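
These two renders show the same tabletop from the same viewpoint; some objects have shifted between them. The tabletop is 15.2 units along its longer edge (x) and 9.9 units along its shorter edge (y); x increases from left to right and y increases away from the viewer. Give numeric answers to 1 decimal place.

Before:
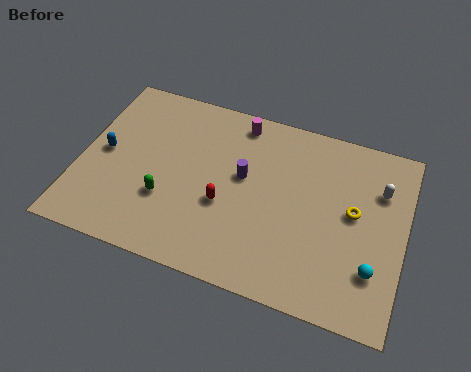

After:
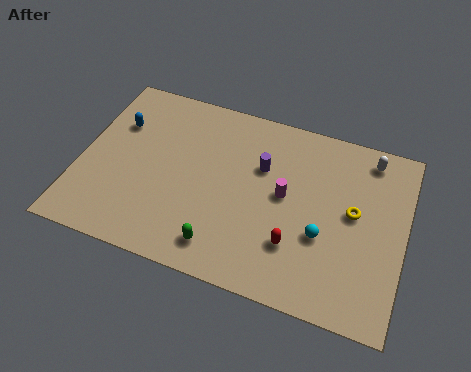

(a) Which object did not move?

the yellow torus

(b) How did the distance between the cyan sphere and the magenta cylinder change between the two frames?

-6.6

Before: roughly 9.1 units apart; after: 2.5. That's 6.6 units closer together.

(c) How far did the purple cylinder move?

1.1

The purple cylinder moved from about (7.6, 5.7) to (8.4, 6.5), a distance of √(0.8² + 0.8²) ≈ 1.1.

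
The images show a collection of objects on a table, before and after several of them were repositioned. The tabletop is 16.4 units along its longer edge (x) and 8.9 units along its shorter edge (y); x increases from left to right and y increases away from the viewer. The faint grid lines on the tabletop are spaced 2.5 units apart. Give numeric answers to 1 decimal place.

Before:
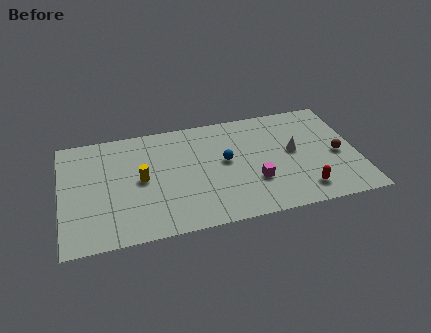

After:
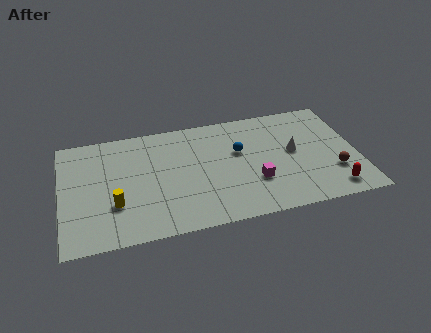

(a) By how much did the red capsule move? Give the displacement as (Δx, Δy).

(1.6, -0.3)

The red capsule was at about (13.2, 1.6) and moved to about (14.8, 1.3).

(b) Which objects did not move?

the white cone and the magenta cube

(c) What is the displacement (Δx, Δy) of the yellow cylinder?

(-1.5, -1.6)

From the two frames, the yellow cylinder sits at roughly (4.4, 4.5) before and (2.9, 2.9) after.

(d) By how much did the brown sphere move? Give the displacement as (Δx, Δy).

(-0.3, -1.3)

From the two frames, the brown sphere sits at roughly (15.3, 4.0) before and (15.0, 2.7) after.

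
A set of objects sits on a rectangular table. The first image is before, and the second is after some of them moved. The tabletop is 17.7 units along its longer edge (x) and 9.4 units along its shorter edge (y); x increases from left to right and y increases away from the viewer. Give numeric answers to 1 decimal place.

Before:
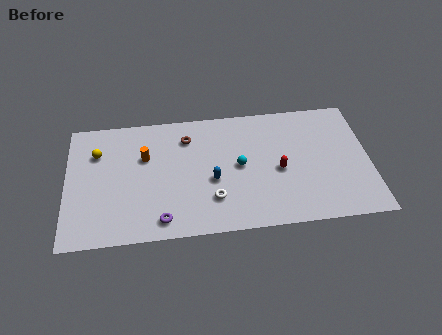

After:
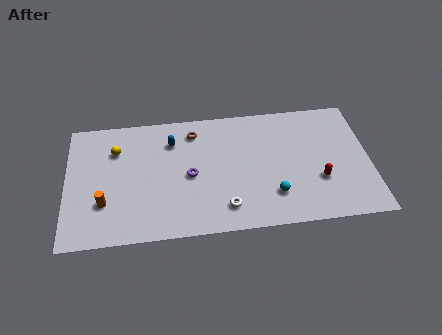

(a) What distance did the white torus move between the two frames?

1.0

From (8.5, 2.5) to (9.2, 1.8), the white torus covered √(0.7² + 0.7²) ≈ 1.0 units.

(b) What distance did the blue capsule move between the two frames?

3.9

The blue capsule moved from about (8.5, 3.9) to (6.2, 7.1), a distance of √(2.3² + 3.2²) ≈ 3.9.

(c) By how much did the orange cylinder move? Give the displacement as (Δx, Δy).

(-2.4, -3.2)

From the two frames, the orange cylinder sits at roughly (4.6, 6.1) before and (2.2, 2.9) after.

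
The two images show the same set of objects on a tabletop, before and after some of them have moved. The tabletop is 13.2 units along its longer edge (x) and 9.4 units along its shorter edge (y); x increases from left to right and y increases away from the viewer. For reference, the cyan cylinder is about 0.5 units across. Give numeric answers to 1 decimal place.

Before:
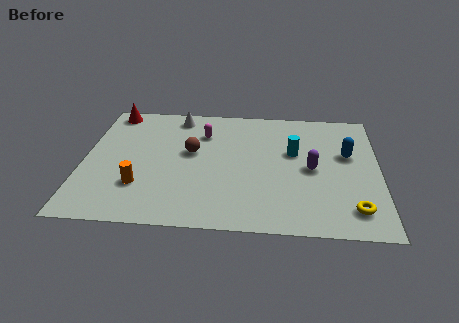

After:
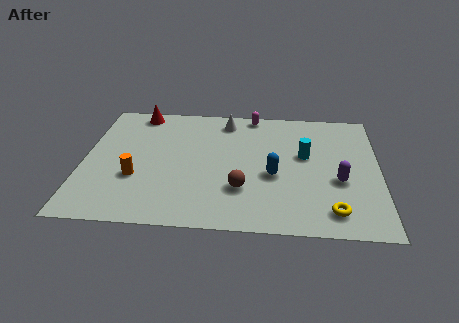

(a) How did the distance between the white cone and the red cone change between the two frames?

+1.0

The distance was about 3.0 in the first image and 4.0 in the second, so they moved 1.0 units further apart.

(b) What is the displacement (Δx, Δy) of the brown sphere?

(2.3, -2.6)

From the two frames, the brown sphere sits at roughly (4.8, 5.4) before and (7.1, 2.8) after.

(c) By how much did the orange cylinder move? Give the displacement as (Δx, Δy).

(-0.2, 0.6)

The orange cylinder was at about (2.6, 2.7) and moved to about (2.4, 3.3).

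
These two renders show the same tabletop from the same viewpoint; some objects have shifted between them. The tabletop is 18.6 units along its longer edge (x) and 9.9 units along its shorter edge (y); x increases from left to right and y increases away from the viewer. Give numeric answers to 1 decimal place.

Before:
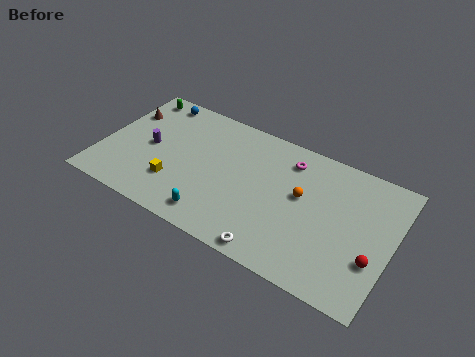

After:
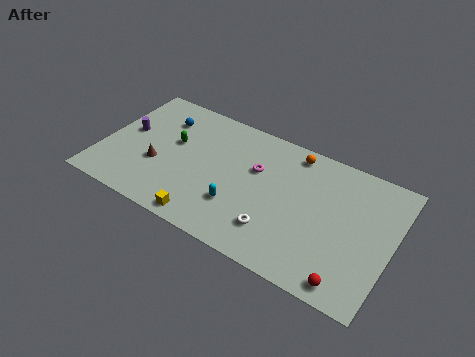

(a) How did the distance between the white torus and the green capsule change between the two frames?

-4.9

Before: roughly 12.9 units apart; after: 8.0. That's 4.9 units closer together.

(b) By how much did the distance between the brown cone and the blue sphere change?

+1.3

Before: roughly 2.5 units apart; after: 3.8. That's 1.3 units further apart.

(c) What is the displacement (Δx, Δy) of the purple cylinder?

(-1.6, 0.6)

The purple cylinder started near (3.0, 4.9) and ended near (1.4, 5.5).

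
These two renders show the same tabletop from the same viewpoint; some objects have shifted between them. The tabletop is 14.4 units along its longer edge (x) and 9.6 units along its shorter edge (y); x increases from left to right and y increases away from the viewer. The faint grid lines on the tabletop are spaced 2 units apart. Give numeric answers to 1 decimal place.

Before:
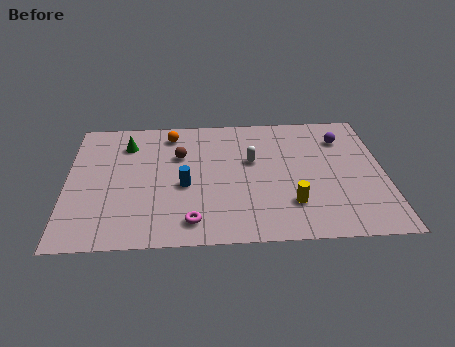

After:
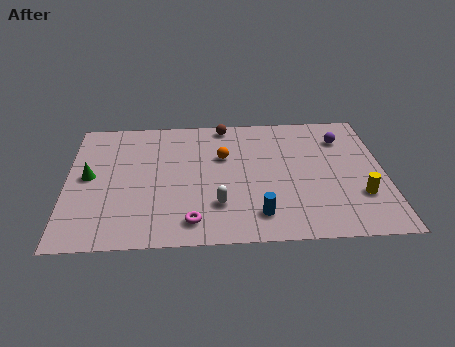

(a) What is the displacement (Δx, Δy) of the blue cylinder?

(3.3, -2.3)

The blue cylinder started near (5.3, 4.1) and ended near (8.6, 1.8).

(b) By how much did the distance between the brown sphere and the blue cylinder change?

+4.7

The distance was about 2.3 in the first image and 7.0 in the second, so they moved 4.7 units further apart.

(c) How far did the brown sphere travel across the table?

3.1

The brown sphere was near (5.1, 6.4) before and (7.2, 8.7) after, so it travelled √(2.1² + 2.3²) ≈ 3.1 units.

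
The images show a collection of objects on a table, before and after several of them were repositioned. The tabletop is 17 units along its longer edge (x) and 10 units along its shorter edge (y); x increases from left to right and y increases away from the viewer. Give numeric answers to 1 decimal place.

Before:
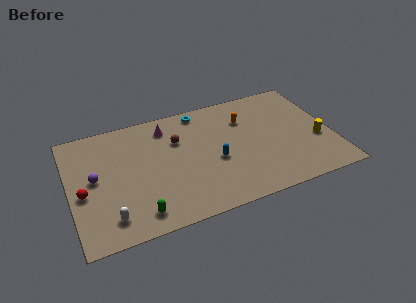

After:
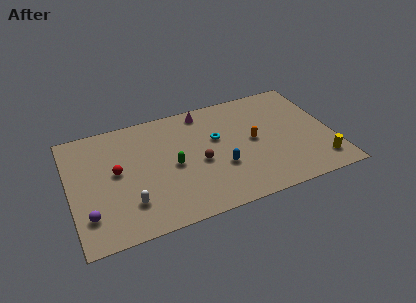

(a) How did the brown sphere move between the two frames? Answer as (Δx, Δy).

(1.2, -2.4)

The brown sphere was at about (7.1, 6.8) and moved to about (8.3, 4.4).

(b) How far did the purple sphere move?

3.0

From (1.6, 5.3) to (1.0, 2.4), the purple sphere covered √(0.6² + 2.9²) ≈ 3.0 units.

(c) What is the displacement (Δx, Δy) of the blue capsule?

(0.3, -0.7)

From the two frames, the blue capsule sits at roughly (9.3, 4.2) before and (9.6, 3.5) after.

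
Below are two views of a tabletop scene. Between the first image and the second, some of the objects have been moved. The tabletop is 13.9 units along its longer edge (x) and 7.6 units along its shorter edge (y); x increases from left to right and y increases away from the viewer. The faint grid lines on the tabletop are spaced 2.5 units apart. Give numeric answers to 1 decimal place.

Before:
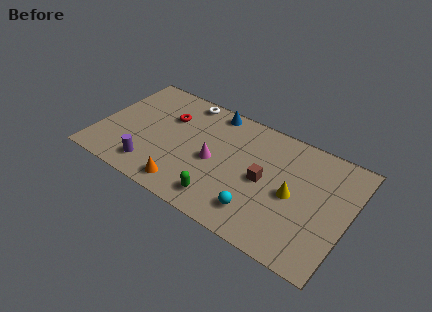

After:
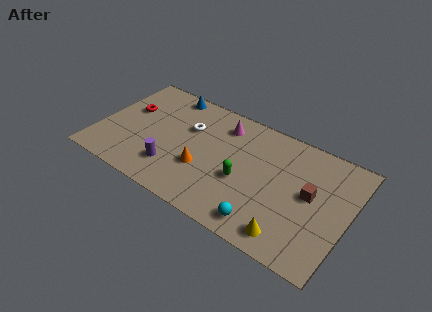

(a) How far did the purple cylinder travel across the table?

1.2

From (3.3, 1.4) to (4.4, 1.9), the purple cylinder covered √(1.1² + 0.5²) ≈ 1.2 units.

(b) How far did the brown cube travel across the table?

2.5

The brown cube moved from about (9.3, 3.7) to (11.8, 4.1), a distance of √(2.5² + 0.4²) ≈ 2.5.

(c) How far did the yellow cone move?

2.5

The yellow cone was near (10.9, 3.6) before and (11.1, 1.1) after, so it travelled √(0.2² + 2.5²) ≈ 2.5 units.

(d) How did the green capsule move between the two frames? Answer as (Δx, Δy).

(0.9, 1.8)

The green capsule was at about (7.3, 1.3) and moved to about (8.2, 3.1).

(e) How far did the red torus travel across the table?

2.3

The red torus was near (3.6, 5.2) before and (1.4, 4.7) after, so it travelled √(2.2² + 0.5²) ≈ 2.3 units.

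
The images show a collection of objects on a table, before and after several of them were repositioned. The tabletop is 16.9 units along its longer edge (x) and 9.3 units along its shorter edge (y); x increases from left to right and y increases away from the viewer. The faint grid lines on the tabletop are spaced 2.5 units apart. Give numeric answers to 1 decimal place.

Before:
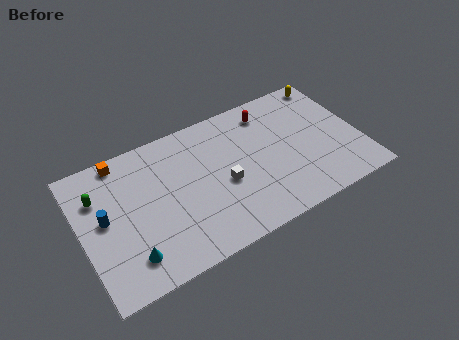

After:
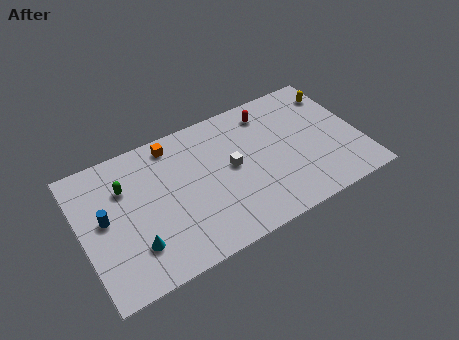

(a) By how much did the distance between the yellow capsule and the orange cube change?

-2.9

They were about 13.0 units apart before and 10.1 after — 2.9 units closer together.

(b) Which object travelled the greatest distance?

the orange cube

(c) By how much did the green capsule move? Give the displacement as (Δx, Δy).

(1.6, -0.1)

The green capsule was at about (1.2, 6.6) and moved to about (2.8, 6.5).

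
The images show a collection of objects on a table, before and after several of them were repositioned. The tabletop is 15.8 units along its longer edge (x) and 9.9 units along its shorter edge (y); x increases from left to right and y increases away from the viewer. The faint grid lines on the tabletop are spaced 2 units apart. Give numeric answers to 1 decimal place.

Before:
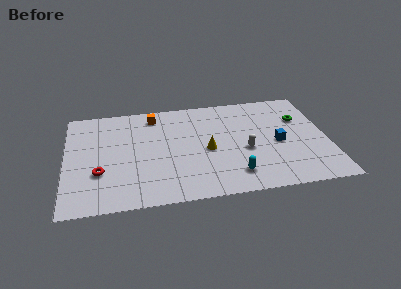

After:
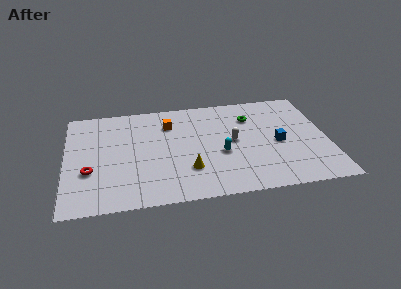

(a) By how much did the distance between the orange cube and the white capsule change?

-2.5

The distance was about 6.9 in the first image and 4.4 in the second, so they moved 2.5 units closer together.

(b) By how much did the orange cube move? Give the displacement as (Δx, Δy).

(0.9, -1.0)

The orange cube started near (5.4, 8.4) and ended near (6.3, 7.4).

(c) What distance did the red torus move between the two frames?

0.6

The red torus moved from about (2.0, 3.3) to (1.4, 3.5), a distance of √(0.6² + 0.2²) ≈ 0.6.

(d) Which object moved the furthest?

the green torus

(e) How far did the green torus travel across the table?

3.1

The green torus moved from about (14.3, 6.7) to (11.3, 7.3), a distance of √(3.0² + 0.6²) ≈ 3.1.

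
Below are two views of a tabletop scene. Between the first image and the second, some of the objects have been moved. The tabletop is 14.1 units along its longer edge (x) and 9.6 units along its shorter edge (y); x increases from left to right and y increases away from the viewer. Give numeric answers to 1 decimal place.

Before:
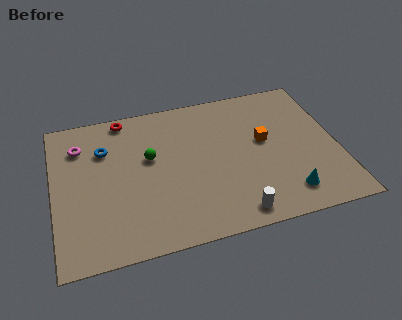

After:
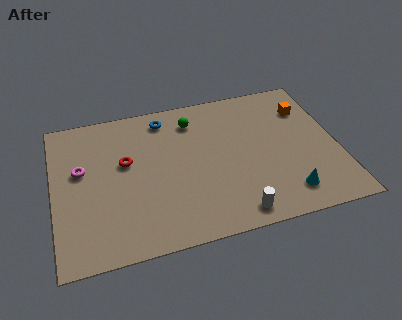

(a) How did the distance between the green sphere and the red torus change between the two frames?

+0.8

Before: roughly 3.2 units apart; after: 4.0. That's 0.8 units further apart.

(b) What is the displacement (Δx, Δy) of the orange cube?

(2.3, 1.7)

The orange cube was at about (10.5, 5.4) and moved to about (12.8, 7.1).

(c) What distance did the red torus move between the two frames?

3.0

From (3.7, 8.7) to (3.6, 5.7), the red torus covered √(0.1² + 3.0²) ≈ 3.0 units.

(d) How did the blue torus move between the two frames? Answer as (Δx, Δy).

(3.1, 1.4)

The blue torus was at about (2.6, 6.8) and moved to about (5.7, 8.2).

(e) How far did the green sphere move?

3.0

The green sphere moved from about (4.8, 5.7) to (7.1, 7.7), a distance of √(2.3² + 2.0²) ≈ 3.0.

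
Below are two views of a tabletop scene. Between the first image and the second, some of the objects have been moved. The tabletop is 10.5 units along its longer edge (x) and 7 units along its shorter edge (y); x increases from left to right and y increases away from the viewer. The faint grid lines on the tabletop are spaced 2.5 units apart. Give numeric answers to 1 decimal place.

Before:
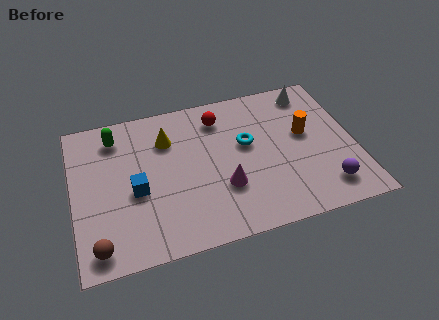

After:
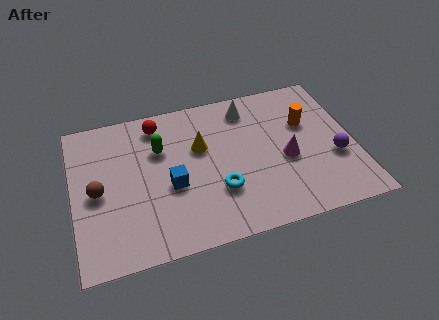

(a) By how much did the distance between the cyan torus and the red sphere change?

+2.5

The distance was about 1.7 in the first image and 4.2 in the second, so they moved 2.5 units further apart.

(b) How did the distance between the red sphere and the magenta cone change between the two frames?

+2.1

They were about 3.3 units apart before and 5.4 after — 2.1 units further apart.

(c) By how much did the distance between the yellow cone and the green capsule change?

-0.5

Before: roughly 2.0 units apart; after: 1.5. That's 0.5 units closer together.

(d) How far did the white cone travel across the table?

2.4

The white cone moved from about (9.1, 6.0) to (6.7, 5.8), a distance of √(2.4² + 0.2²) ≈ 2.4.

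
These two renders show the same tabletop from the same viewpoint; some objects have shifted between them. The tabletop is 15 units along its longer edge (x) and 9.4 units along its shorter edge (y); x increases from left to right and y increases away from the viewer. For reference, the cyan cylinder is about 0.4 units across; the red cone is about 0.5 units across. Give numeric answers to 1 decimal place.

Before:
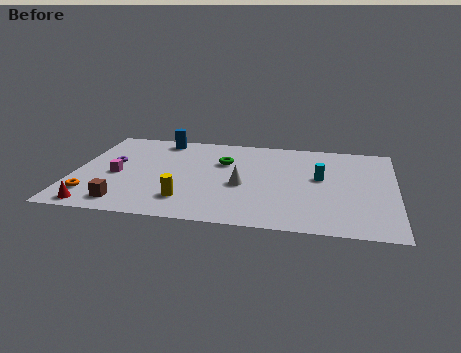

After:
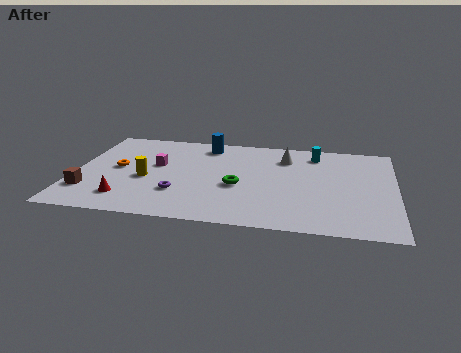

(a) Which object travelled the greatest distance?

the purple torus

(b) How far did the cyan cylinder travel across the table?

2.5

The cyan cylinder was near (11.5, 5.3) before and (11.2, 7.8) after, so it travelled √(0.3² + 2.5²) ≈ 2.5 units.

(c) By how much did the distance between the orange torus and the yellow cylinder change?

-2.7

They were about 4.4 units apart before and 1.7 after — 2.7 units closer together.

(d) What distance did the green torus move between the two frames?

2.5

The green torus was near (6.9, 6.3) before and (7.7, 3.9) after, so it travelled √(0.8² + 2.4²) ≈ 2.5 units.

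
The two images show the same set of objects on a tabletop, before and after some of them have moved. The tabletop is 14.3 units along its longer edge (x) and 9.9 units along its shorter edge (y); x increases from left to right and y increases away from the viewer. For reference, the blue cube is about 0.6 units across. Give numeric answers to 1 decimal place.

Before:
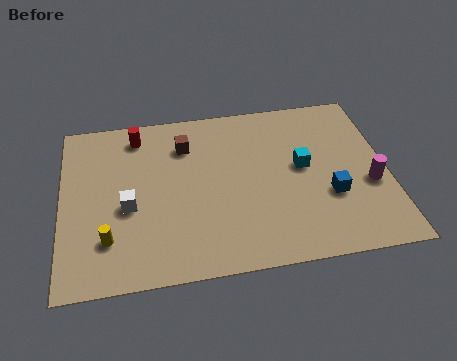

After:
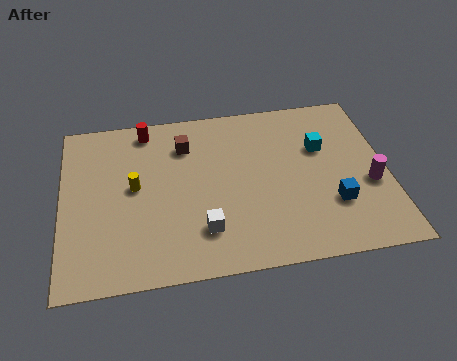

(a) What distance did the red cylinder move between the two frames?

0.5

The red cylinder moved from about (3.4, 8.4) to (3.8, 8.7), a distance of √(0.4² + 0.3²) ≈ 0.5.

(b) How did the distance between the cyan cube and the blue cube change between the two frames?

+1.2

Before: roughly 2.2 units apart; after: 3.4. That's 1.2 units further apart.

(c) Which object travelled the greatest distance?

the white cube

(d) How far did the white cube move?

3.7

The white cube was near (2.9, 4.2) before and (6.1, 2.4) after, so it travelled √(3.2² + 1.8²) ≈ 3.7 units.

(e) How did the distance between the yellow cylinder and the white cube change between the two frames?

+2.2

Before: roughly 1.9 units apart; after: 4.1. That's 2.2 units further apart.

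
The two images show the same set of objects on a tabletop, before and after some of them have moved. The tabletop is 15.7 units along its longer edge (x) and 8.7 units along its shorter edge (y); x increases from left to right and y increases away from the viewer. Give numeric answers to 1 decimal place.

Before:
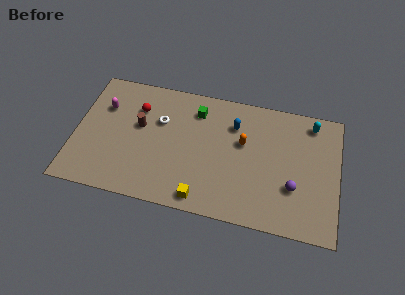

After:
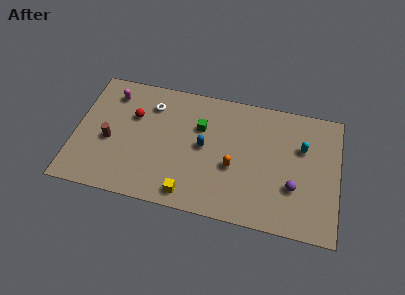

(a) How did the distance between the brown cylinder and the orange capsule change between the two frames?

+1.2

Before: roughly 6.2 units apart; after: 7.4. That's 1.2 units further apart.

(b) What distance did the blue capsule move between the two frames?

2.5

The blue capsule moved from about (9.4, 6.4) to (7.7, 4.5), a distance of √(1.7² + 1.9²) ≈ 2.5.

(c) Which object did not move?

the purple sphere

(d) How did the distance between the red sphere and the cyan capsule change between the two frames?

-0.4

The distance was about 10.5 in the first image and 10.1 in the second, so they moved 0.4 units closer together.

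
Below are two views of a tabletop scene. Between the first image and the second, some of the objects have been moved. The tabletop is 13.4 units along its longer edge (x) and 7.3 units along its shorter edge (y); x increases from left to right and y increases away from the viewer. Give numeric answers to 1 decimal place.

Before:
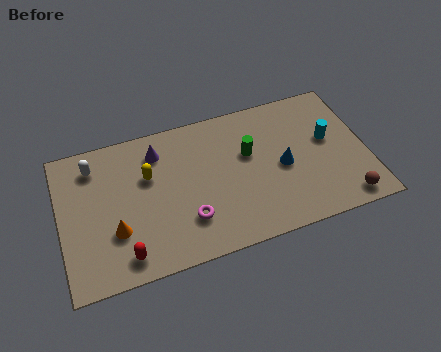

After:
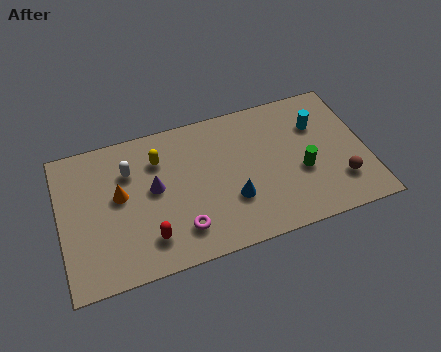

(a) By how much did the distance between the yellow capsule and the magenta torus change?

+0.8

Before: roughly 3.1 units apart; after: 3.9. That's 0.8 units further apart.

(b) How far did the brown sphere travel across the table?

1.0

The brown sphere was near (12.2, 0.9) before and (12.1, 1.9) after, so it travelled √(0.1² + 1.0²) ≈ 1.0 units.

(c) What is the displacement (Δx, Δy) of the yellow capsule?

(0.5, 0.7)

The yellow capsule started near (3.9, 4.7) and ended near (4.4, 5.4).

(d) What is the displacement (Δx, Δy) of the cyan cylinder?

(-0.4, 0.9)

From the two frames, the cyan cylinder sits at roughly (11.8, 4.2) before and (11.4, 5.1) after.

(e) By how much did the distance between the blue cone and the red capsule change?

-3.7

They were about 7.5 units apart before and 3.8 after — 3.7 units closer together.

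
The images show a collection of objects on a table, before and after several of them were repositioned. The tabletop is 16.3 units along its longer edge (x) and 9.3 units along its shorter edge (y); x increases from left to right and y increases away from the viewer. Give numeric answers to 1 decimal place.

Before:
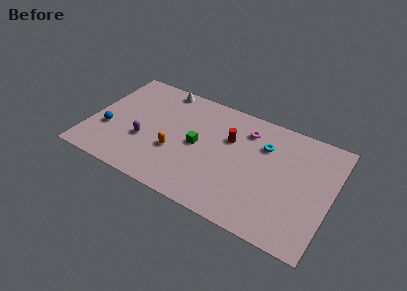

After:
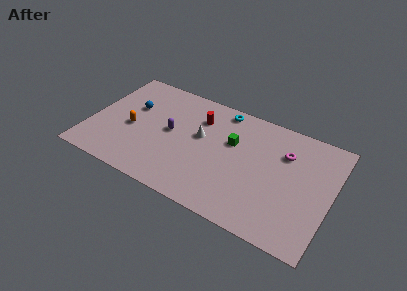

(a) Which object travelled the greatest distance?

the white cone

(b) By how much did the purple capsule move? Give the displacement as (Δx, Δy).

(1.6, 1.5)

The purple capsule was at about (3.8, 3.4) and moved to about (5.4, 4.9).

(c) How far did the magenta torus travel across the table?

2.8

The magenta torus moved from about (10.3, 7.3) to (13.0, 6.6), a distance of √(2.7² + 0.7²) ≈ 2.8.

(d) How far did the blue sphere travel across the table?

2.9

From (1.3, 3.3) to (2.6, 5.9), the blue sphere covered √(1.3² + 2.6²) ≈ 2.9 units.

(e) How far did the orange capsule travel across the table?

3.2

The orange capsule moved from about (5.9, 3.4) to (2.8, 4.1), a distance of √(3.1² + 0.7²) ≈ 3.2.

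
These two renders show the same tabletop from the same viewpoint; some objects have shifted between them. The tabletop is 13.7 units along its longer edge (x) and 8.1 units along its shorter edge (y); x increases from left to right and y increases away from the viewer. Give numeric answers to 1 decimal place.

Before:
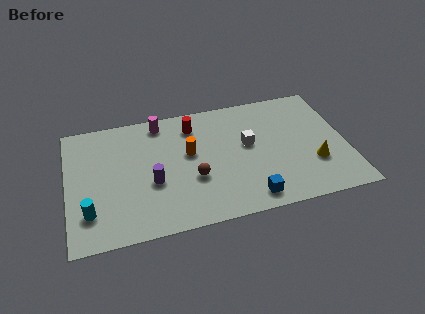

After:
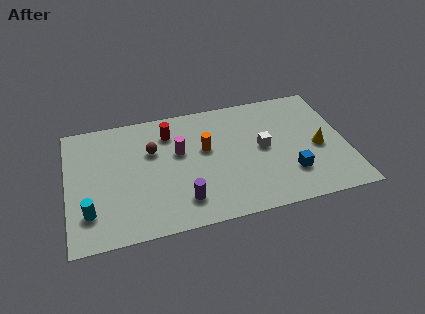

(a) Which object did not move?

the cyan cylinder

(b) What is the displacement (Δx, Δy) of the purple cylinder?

(1.4, -1.5)

The purple cylinder started near (4.1, 3.2) and ended near (5.5, 1.7).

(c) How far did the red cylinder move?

1.2

The red cylinder moved from about (6.3, 6.5) to (5.1, 6.3), a distance of √(1.2² + 0.2²) ≈ 1.2.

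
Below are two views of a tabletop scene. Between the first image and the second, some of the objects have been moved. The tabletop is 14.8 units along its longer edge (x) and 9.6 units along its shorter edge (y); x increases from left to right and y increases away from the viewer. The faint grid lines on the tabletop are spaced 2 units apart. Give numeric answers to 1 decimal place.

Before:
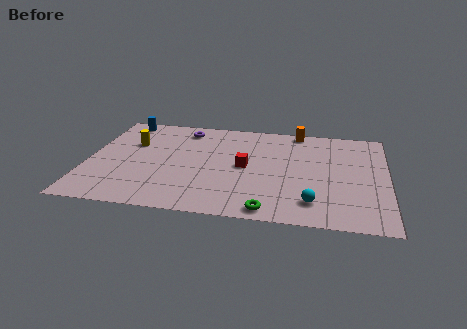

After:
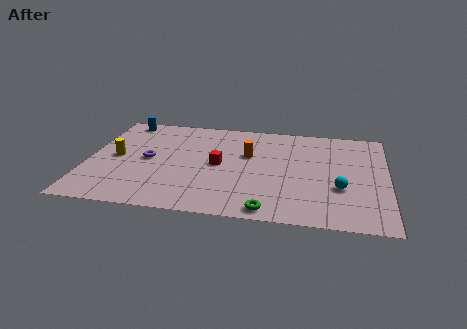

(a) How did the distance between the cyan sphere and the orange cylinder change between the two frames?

-1.7

The distance was about 7.0 in the first image and 5.3 in the second, so they moved 1.7 units closer together.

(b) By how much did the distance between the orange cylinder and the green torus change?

-2.8

They were about 8.0 units apart before and 5.2 after — 2.8 units closer together.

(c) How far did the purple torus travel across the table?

3.7

From (4.6, 8.1) to (3.0, 4.8), the purple torus covered √(1.6² + 3.3²) ≈ 3.7 units.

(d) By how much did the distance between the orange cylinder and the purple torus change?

-0.7

Before: roughly 5.7 units apart; after: 5.0. That's 0.7 units closer together.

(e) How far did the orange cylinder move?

3.7

The orange cylinder moved from about (10.3, 8.8) to (7.9, 6.0), a distance of √(2.4² + 2.8²) ≈ 3.7.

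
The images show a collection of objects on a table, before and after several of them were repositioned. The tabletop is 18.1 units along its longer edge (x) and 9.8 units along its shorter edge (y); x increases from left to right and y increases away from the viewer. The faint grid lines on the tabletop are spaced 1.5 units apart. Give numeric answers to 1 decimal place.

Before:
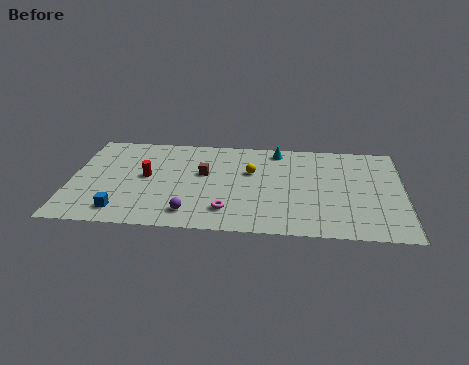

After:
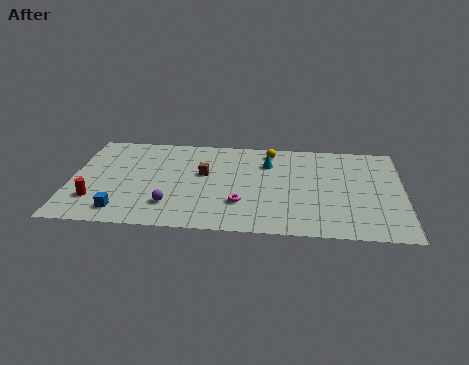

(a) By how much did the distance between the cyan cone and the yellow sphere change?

-1.5

Before: roughly 2.8 units apart; after: 1.3. That's 1.5 units closer together.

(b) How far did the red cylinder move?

3.7

The red cylinder moved from about (4.1, 5.2) to (1.4, 2.6), a distance of √(2.7² + 2.6²) ≈ 3.7.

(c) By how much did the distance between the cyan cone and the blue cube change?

-1.3

Before: roughly 10.9 units apart; after: 9.6. That's 1.3 units closer together.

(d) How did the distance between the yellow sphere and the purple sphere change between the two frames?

+2.6

The distance was about 5.5 in the first image and 8.1 in the second, so they moved 2.6 units further apart.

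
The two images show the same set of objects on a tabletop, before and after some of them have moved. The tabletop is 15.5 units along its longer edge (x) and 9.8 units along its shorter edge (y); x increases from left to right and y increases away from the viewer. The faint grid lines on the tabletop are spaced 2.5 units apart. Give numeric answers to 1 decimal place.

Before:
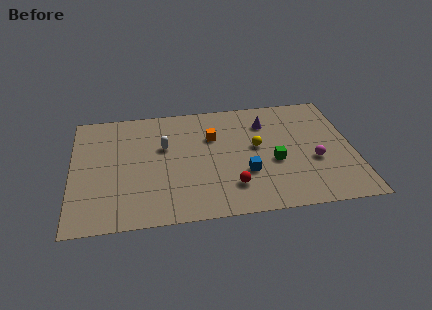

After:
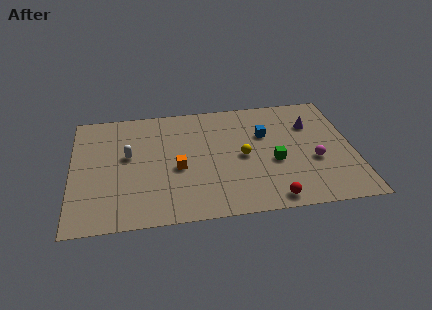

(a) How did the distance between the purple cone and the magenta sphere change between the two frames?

-1.3

The distance was about 4.4 in the first image and 3.1 in the second, so they moved 1.3 units closer together.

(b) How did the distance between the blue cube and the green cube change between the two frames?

+0.7

They were about 1.7 units apart before and 2.4 after — 0.7 units further apart.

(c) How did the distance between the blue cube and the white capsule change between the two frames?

+2.4

Before: roughly 5.2 units apart; after: 7.6. That's 2.4 units further apart.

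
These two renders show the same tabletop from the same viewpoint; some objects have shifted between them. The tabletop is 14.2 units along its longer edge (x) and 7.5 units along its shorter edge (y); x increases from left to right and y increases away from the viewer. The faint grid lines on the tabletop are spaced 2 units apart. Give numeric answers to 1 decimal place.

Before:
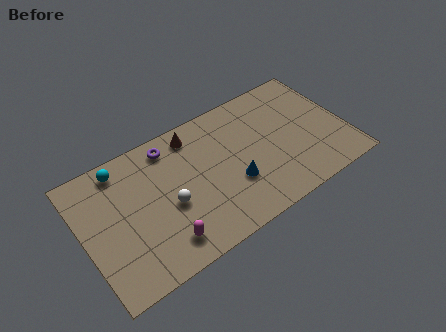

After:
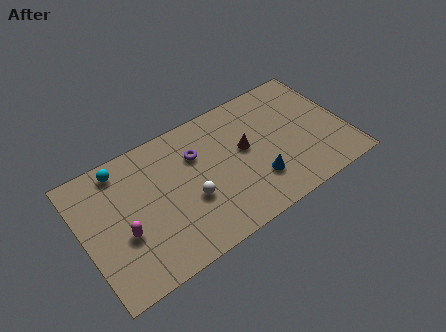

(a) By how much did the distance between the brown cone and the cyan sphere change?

+2.9

They were about 3.9 units apart before and 6.8 after — 2.9 units further apart.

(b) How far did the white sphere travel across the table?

1.1

The white sphere was near (4.5, 3.2) before and (5.6, 2.9) after, so it travelled √(1.1² + 0.3²) ≈ 1.1 units.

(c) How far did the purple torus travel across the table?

1.8

From (5.0, 6.4) to (6.3, 5.2), the purple torus covered √(1.3² + 1.2²) ≈ 1.8 units.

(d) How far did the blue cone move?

1.3

The blue cone was near (7.9, 2.6) before and (9.1, 2.1) after, so it travelled √(1.2² + 0.5²) ≈ 1.3 units.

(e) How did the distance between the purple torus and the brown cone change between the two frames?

+1.4

The distance was about 1.3 in the first image and 2.7 in the second, so they moved 1.4 units further apart.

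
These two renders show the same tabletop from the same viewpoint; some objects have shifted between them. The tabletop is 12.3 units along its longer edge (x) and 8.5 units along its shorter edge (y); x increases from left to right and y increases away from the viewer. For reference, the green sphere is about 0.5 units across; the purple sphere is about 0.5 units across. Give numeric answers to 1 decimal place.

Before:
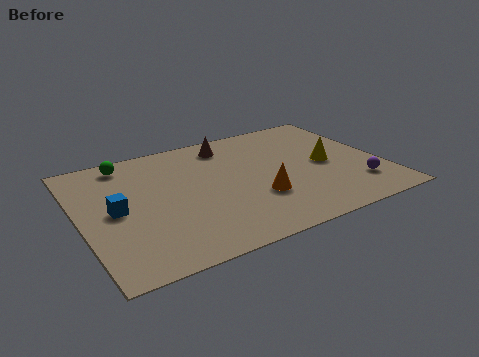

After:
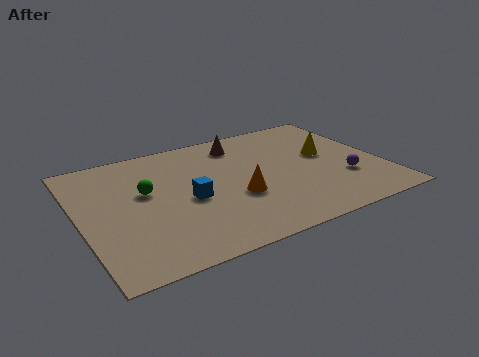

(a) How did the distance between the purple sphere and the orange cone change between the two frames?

+0.3

They were about 4.1 units apart before and 4.4 after — 0.3 units further apart.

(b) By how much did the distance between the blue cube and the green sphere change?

-1.3

They were about 3.3 units apart before and 2.0 after — 1.3 units closer together.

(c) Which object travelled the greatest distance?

the blue cube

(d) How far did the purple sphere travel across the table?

0.8

The purple sphere moved from about (11.0, 2.0) to (10.6, 2.7), a distance of √(0.4² + 0.7²) ≈ 0.8.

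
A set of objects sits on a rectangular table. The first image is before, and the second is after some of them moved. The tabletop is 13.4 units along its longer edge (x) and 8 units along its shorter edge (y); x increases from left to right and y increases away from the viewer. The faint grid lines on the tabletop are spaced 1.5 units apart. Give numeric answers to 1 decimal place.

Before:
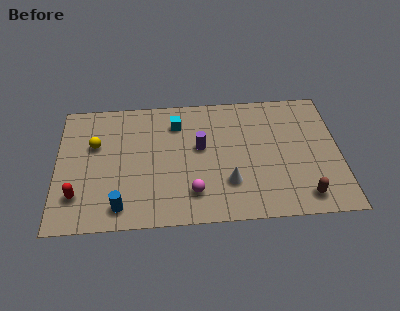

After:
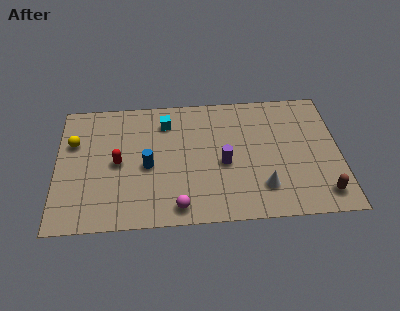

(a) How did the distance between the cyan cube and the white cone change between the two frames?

+1.7

Before: roughly 4.6 units apart; after: 6.3. That's 1.7 units further apart.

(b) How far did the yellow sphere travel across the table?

1.0

The yellow sphere moved from about (1.8, 5.1) to (0.8, 5.3), a distance of √(1.0² + 0.2²) ≈ 1.0.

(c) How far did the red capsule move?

2.7

From (1.0, 2.0) to (2.9, 3.9), the red capsule covered √(1.9² + 1.9²) ≈ 2.7 units.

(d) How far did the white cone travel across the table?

1.6

From (8.1, 2.3) to (9.7, 1.9), the white cone covered √(1.6² + 0.4²) ≈ 1.6 units.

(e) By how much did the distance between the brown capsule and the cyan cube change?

+1.1

Before: roughly 7.7 units apart; after: 8.8. That's 1.1 units further apart.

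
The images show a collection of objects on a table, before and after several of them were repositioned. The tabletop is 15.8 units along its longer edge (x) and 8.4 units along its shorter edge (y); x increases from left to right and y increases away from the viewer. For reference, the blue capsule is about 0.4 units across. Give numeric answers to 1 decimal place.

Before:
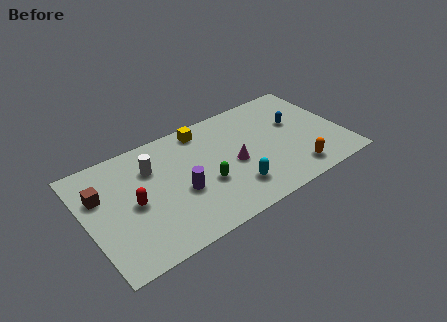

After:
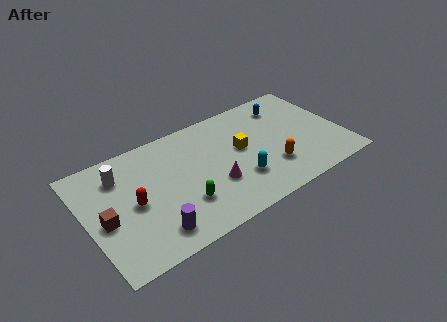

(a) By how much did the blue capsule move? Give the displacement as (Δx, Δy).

(-0.3, 1.6)

The blue capsule started near (13.1, 5.1) and ended near (12.8, 6.7).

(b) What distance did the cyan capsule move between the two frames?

0.6

From (8.7, 2.0) to (9.1, 2.5), the cyan capsule covered √(0.4² + 0.5²) ≈ 0.6 units.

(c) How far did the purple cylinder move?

2.8

The purple cylinder moved from about (5.6, 3.4) to (3.6, 1.5), a distance of √(2.0² + 1.9²) ≈ 2.8.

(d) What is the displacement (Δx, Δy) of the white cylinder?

(-1.9, 0.4)

The white cylinder started near (4.2, 6.0) and ended near (2.3, 6.4).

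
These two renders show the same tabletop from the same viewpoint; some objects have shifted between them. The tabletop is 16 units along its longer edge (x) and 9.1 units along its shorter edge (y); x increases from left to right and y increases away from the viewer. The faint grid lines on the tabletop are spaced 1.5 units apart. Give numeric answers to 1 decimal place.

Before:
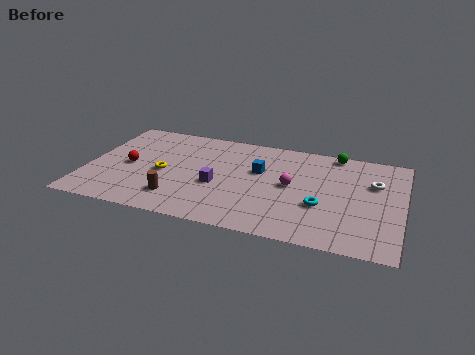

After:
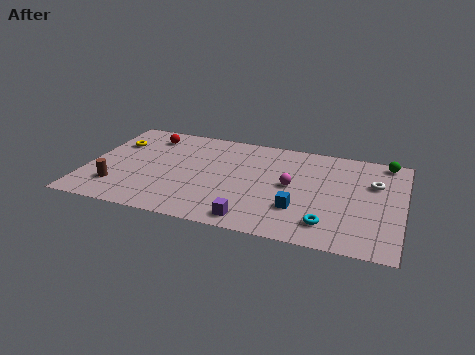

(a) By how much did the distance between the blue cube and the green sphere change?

+2.3

Before: roughly 4.6 units apart; after: 6.9. That's 2.3 units further apart.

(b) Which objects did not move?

the magenta sphere and the white torus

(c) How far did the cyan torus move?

1.6

The cyan torus was near (12.0, 3.3) before and (12.4, 1.8) after, so it travelled √(0.4² + 1.5²) ≈ 1.6 units.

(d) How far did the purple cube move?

3.3

The purple cube moved from about (6.7, 3.7) to (8.7, 1.1), a distance of √(2.0² + 2.6²) ≈ 3.3.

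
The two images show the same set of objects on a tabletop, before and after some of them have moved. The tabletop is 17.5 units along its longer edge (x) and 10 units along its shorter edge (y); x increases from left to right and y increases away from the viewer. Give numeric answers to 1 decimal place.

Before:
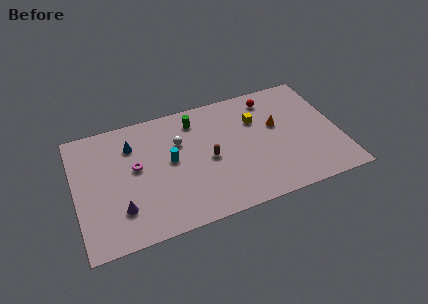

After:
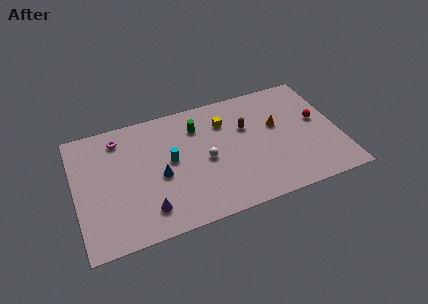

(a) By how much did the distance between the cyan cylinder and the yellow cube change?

-1.8

They were about 6.1 units apart before and 4.3 after — 1.8 units closer together.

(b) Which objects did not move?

the cyan cylinder and the orange cone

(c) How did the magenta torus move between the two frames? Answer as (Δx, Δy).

(-0.9, 2.7)

From the two frames, the magenta torus sits at roughly (4.0, 5.6) before and (3.1, 8.3) after.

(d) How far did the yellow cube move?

2.2

The yellow cube moved from about (12.2, 6.9) to (10.1, 7.4), a distance of √(2.1² + 0.5²) ≈ 2.2.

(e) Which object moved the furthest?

the red sphere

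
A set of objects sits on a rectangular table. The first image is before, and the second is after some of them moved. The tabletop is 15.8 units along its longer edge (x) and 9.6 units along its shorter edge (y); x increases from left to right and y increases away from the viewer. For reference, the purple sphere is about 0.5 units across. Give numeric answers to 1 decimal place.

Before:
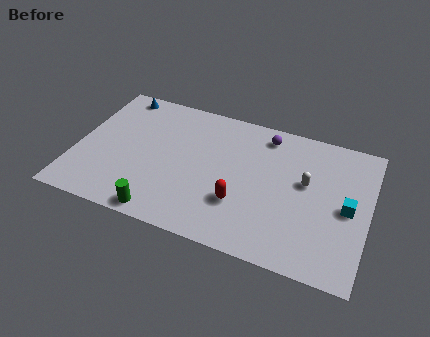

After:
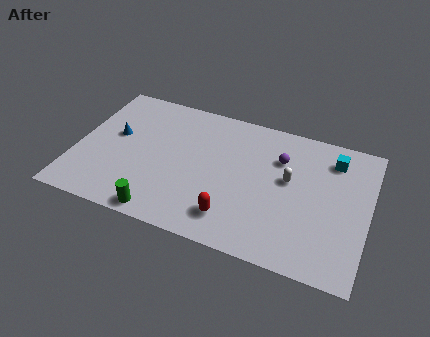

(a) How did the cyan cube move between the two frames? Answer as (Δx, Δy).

(-1.0, 3.1)

The cyan cube started near (14.7, 4.6) and ended near (13.7, 7.7).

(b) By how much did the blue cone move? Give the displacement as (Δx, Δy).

(0.2, -3.1)

The blue cone started near (1.8, 8.6) and ended near (2.0, 5.5).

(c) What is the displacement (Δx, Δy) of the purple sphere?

(0.9, -1.4)

The purple sphere was at about (10.0, 8.2) and moved to about (10.9, 6.8).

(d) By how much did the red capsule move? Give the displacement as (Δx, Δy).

(-0.3, -1.1)

The red capsule started near (9.1, 3.0) and ended near (8.8, 1.9).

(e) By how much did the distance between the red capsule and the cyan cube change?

+1.8

Before: roughly 5.8 units apart; after: 7.6. That's 1.8 units further apart.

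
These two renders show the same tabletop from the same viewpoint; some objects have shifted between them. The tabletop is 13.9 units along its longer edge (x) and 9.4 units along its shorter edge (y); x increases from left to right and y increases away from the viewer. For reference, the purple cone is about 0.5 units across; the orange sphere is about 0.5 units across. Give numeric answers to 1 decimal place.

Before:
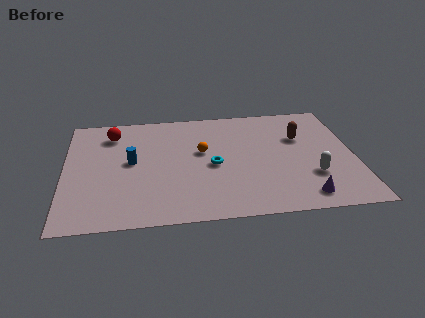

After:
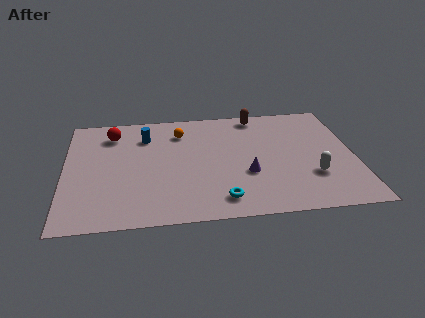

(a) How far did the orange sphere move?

2.1

From (6.6, 5.5) to (5.6, 7.3), the orange sphere covered √(1.0² + 1.8²) ≈ 2.1 units.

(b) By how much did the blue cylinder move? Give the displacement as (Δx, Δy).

(0.7, 2.1)

The blue cylinder was at about (3.2, 5.0) and moved to about (3.9, 7.1).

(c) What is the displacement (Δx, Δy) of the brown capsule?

(-2.0, 2.2)

The brown capsule started near (11.4, 6.2) and ended near (9.4, 8.4).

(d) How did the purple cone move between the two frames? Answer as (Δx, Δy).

(-2.6, 2.1)

The purple cone started near (11.3, 1.3) and ended near (8.7, 3.4).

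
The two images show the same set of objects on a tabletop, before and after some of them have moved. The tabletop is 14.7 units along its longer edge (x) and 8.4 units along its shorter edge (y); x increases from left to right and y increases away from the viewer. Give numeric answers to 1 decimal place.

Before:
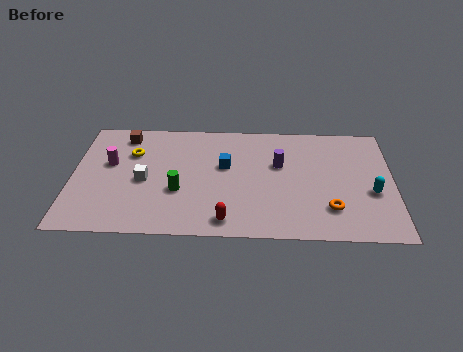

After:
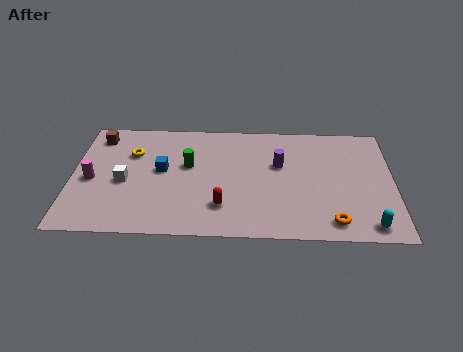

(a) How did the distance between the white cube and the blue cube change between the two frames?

-2.0

They were about 3.9 units apart before and 1.9 after — 2.0 units closer together.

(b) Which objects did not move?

the purple cylinder and the yellow torus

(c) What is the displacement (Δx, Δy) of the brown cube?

(-1.2, -0.1)

The brown cube started near (2.3, 7.1) and ended near (1.1, 7.0).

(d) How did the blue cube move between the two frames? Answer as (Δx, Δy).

(-2.9, -0.4)

The blue cube was at about (7.0, 5.0) and moved to about (4.1, 4.6).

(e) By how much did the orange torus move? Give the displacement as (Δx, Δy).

(0.1, -0.9)

From the two frames, the orange torus sits at roughly (11.8, 2.1) before and (11.9, 1.2) after.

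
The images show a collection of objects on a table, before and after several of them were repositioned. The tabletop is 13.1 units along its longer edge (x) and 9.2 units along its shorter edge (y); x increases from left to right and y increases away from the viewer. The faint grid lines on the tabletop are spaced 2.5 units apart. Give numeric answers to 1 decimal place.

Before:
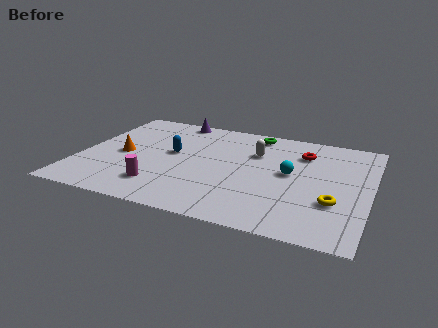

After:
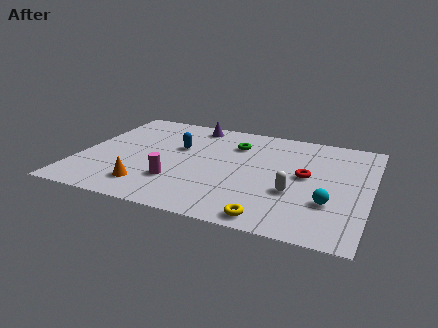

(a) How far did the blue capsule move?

0.6

From (4.1, 5.1) to (4.3, 5.7), the blue capsule covered √(0.2² + 0.6²) ≈ 0.6 units.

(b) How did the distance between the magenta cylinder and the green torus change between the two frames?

-2.4

They were about 7.1 units apart before and 4.7 after — 2.4 units closer together.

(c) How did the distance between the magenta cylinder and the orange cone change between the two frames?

-1.6

Before: roughly 3.0 units apart; after: 1.4. That's 1.6 units closer together.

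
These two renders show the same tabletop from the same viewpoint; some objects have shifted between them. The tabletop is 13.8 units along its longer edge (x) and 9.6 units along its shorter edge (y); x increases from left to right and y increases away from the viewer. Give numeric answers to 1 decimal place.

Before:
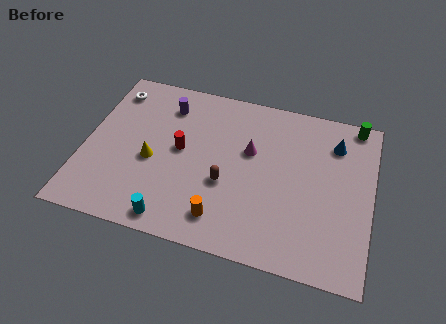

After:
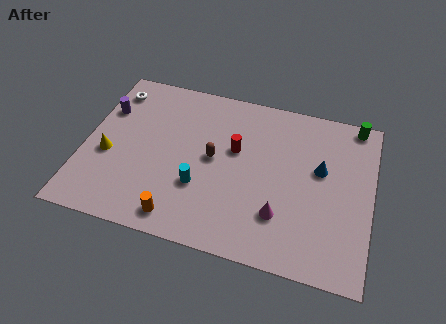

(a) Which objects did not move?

the green cylinder and the white torus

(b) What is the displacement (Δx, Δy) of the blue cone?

(-0.6, -1.7)

The blue cone was at about (11.9, 7.4) and moved to about (11.3, 5.7).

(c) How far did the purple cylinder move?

3.1

From (3.7, 7.6) to (0.8, 6.6), the purple cylinder covered √(2.9² + 1.0²) ≈ 3.1 units.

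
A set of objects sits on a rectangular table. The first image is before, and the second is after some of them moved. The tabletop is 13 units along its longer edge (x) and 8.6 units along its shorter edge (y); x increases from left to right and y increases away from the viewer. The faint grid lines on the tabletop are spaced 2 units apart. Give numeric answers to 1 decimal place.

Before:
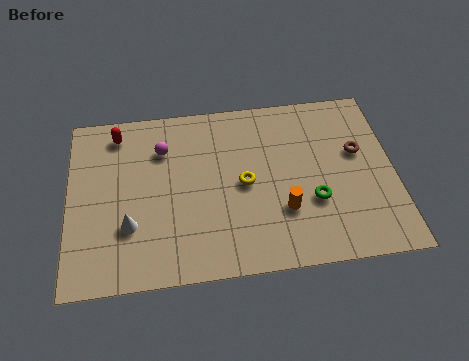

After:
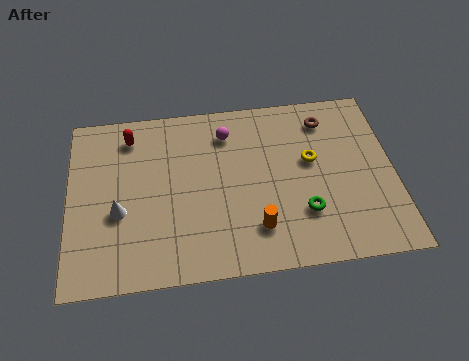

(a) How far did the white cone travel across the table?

0.8

The white cone was near (2.4, 2.7) before and (2.0, 3.4) after, so it travelled √(0.4² + 0.7²) ≈ 0.8 units.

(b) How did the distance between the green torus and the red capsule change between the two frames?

-0.6

The distance was about 8.8 in the first image and 8.2 in the second, so they moved 0.6 units closer together.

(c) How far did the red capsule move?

0.5

The red capsule moved from about (2.0, 7.3) to (2.5, 7.1), a distance of √(0.5² + 0.2²) ≈ 0.5.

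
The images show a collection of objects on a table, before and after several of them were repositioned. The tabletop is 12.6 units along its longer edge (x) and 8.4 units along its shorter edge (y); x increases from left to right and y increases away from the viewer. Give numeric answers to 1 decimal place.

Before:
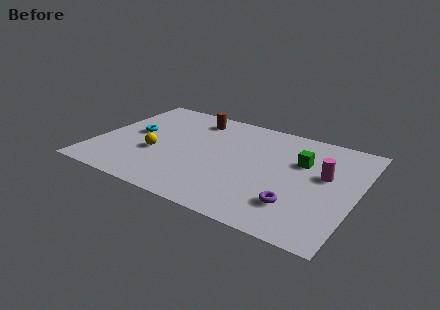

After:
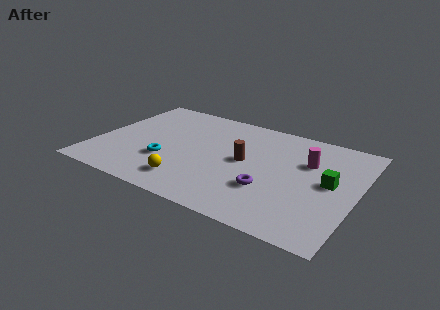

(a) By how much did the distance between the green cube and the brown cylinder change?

-1.6

Before: roughly 5.7 units apart; after: 4.1. That's 1.6 units closer together.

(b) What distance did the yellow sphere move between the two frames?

2.5

From (3.0, 3.2) to (4.9, 1.6), the yellow sphere covered √(1.9² + 1.6²) ≈ 2.5 units.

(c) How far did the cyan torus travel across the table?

2.5

From (1.7, 4.5) to (3.6, 2.8), the cyan torus covered √(1.9² + 1.7²) ≈ 2.5 units.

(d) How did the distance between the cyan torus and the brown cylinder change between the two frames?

+0.3

Before: roughly 3.6 units apart; after: 3.9. That's 0.3 units further apart.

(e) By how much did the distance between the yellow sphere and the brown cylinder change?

-0.4

Before: roughly 4.0 units apart; after: 3.6. That's 0.4 units closer together.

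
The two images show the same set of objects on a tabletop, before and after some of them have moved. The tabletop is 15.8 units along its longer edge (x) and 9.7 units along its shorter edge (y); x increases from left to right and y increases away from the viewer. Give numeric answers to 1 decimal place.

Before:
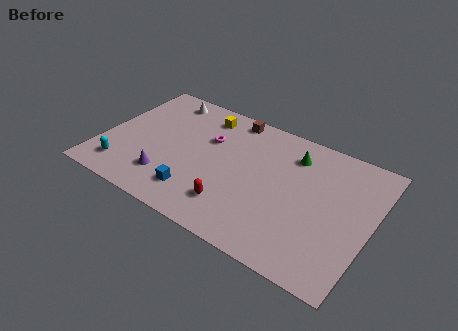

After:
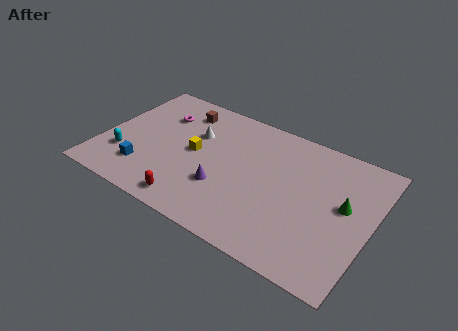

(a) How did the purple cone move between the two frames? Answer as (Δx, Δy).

(3.2, 0.9)

The purple cone was at about (4.2, 2.3) and moved to about (7.4, 3.2).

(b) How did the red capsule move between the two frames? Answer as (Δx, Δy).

(-2.3, -1.0)

From the two frames, the red capsule sits at roughly (8.2, 2.2) before and (5.9, 1.2) after.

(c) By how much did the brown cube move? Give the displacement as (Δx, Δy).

(-2.9, -0.8)

The brown cube was at about (7.0, 8.7) and moved to about (4.1, 7.9).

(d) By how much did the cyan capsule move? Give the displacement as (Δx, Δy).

(-0.1, 1.0)

From the two frames, the cyan capsule sits at roughly (1.6, 1.8) before and (1.5, 2.8) after.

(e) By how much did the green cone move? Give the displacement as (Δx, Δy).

(3.3, -2.2)

From the two frames, the green cone sits at roughly (10.9, 7.6) before and (14.2, 5.4) after.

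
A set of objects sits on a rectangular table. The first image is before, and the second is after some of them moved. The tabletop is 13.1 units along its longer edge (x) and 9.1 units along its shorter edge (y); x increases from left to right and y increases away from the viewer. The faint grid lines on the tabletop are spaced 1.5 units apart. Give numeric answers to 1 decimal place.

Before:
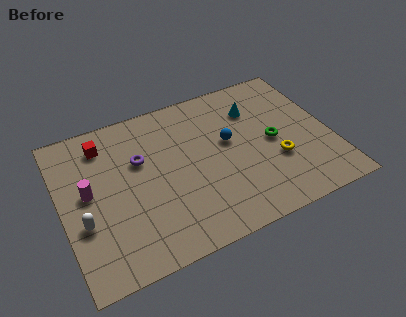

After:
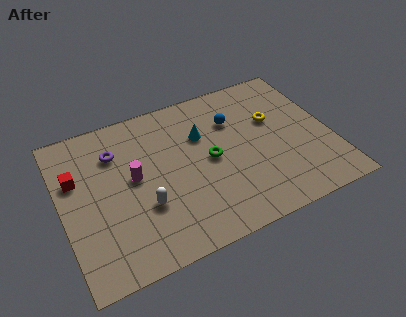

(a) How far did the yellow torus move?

2.5

The yellow torus moved from about (10.3, 3.2) to (10.5, 5.7), a distance of √(0.2² + 2.5²) ≈ 2.5.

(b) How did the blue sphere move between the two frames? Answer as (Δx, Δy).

(0.4, 1.2)

From the two frames, the blue sphere sits at roughly (8.2, 5.2) before and (8.6, 6.4) after.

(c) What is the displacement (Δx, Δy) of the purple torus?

(-1.1, 0.9)

The purple torus was at about (3.9, 5.8) and moved to about (2.8, 6.7).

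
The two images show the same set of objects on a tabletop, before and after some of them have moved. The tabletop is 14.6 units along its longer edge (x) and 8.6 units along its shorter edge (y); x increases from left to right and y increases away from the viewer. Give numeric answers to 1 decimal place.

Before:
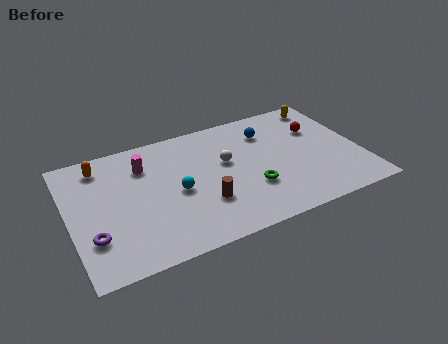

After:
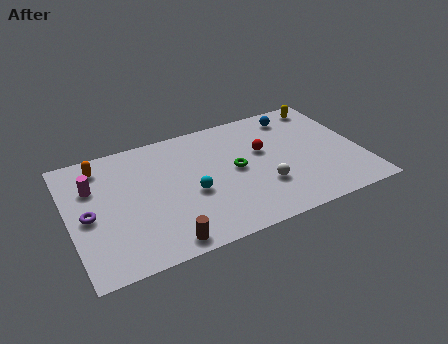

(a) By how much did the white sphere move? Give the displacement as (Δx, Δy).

(1.6, -2.4)

The white sphere started near (7.9, 5.1) and ended near (9.5, 2.7).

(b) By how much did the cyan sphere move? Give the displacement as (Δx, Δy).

(0.7, -0.4)

From the two frames, the cyan sphere sits at roughly (5.3, 4.0) before and (6.0, 3.6) after.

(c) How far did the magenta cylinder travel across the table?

2.6

The magenta cylinder was near (3.9, 6.4) before and (1.3, 5.9) after, so it travelled √(2.6² + 0.5²) ≈ 2.6 units.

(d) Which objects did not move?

the yellow capsule and the orange capsule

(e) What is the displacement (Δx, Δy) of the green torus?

(-0.6, 1.6)

The green torus was at about (8.9, 2.8) and moved to about (8.3, 4.4).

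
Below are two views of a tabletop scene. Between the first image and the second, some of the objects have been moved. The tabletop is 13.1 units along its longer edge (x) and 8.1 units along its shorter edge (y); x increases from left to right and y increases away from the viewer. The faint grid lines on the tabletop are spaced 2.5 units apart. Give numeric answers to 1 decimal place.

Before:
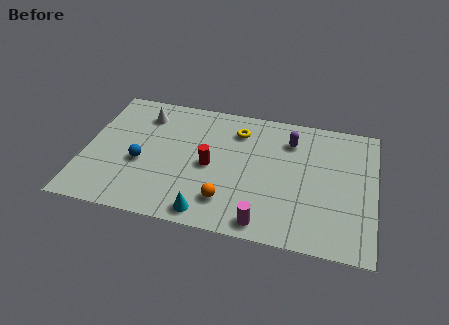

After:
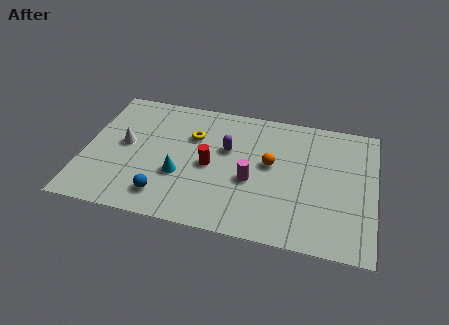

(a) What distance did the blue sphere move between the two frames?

2.2

From (2.6, 3.3) to (3.8, 1.5), the blue sphere covered √(1.2² + 1.8²) ≈ 2.2 units.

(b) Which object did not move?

the red cylinder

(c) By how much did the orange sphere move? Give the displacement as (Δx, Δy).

(1.8, 2.7)

From the two frames, the orange sphere sits at roughly (6.6, 1.8) before and (8.4, 4.5) after.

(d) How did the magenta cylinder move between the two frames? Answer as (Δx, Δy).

(-0.7, 2.4)

The magenta cylinder started near (8.3, 0.9) and ended near (7.6, 3.3).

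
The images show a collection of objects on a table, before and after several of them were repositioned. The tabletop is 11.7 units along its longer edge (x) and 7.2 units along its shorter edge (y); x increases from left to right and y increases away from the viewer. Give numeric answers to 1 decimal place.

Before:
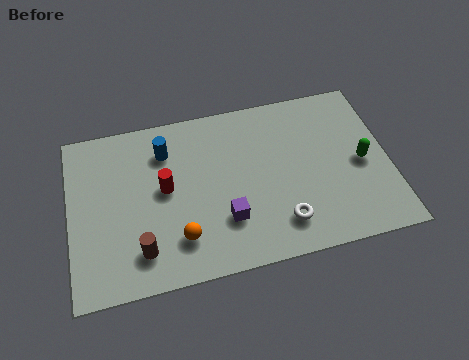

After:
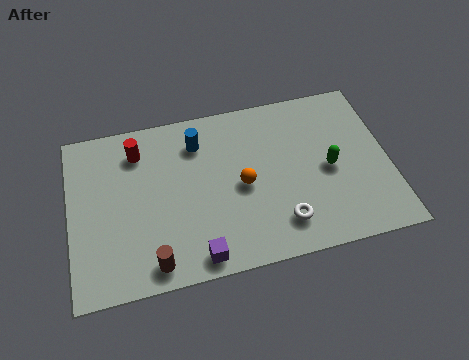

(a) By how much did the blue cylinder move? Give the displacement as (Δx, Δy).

(1.2, 0.1)

From the two frames, the blue cylinder sits at roughly (3.6, 5.5) before and (4.8, 5.6) after.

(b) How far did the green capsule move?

1.2

The green capsule moved from about (10.7, 3.4) to (9.5, 3.4), a distance of √(1.2² + 0.0²) ≈ 1.2.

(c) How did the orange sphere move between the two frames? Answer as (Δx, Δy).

(2.4, 1.7)

From the two frames, the orange sphere sits at roughly (3.9, 1.7) before and (6.3, 3.4) after.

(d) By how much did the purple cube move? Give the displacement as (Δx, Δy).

(-1.1, -1.3)

The purple cube was at about (5.6, 2.1) and moved to about (4.5, 0.8).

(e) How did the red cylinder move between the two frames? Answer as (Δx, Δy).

(-0.9, 1.8)

The red cylinder was at about (3.5, 3.9) and moved to about (2.6, 5.7).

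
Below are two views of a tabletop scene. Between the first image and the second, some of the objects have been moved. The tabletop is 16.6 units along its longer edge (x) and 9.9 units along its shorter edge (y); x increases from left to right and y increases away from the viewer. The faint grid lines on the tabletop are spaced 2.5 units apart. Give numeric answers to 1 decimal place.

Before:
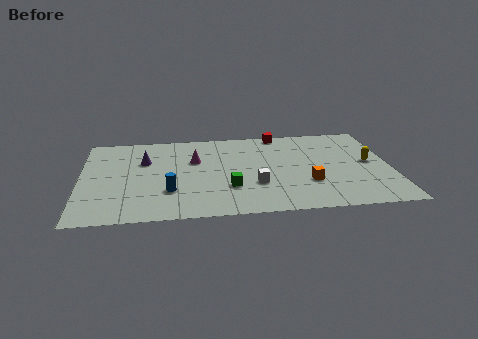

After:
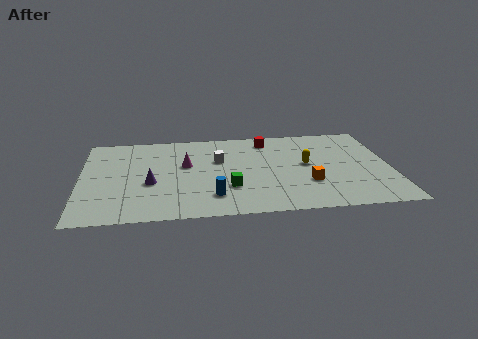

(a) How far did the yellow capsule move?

3.4

The yellow capsule moved from about (15.5, 5.2) to (12.1, 5.3), a distance of √(3.4² + 0.1²) ≈ 3.4.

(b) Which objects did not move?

the green cube and the orange cube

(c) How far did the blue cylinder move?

2.4

From (4.7, 3.0) to (7.0, 2.2), the blue cylinder covered √(2.3² + 0.8²) ≈ 2.4 units.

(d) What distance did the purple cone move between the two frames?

2.6

From (3.4, 6.6) to (3.7, 4.0), the purple cone covered √(0.3² + 2.6²) ≈ 2.6 units.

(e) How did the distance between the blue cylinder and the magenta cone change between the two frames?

+0.3

The distance was about 3.7 in the first image and 4.0 in the second, so they moved 0.3 units further apart.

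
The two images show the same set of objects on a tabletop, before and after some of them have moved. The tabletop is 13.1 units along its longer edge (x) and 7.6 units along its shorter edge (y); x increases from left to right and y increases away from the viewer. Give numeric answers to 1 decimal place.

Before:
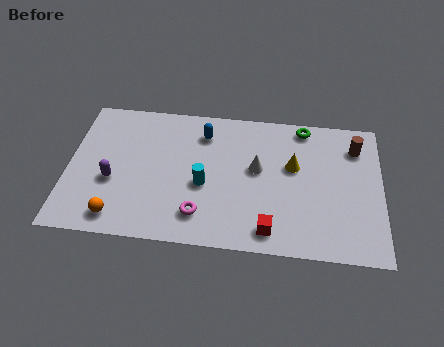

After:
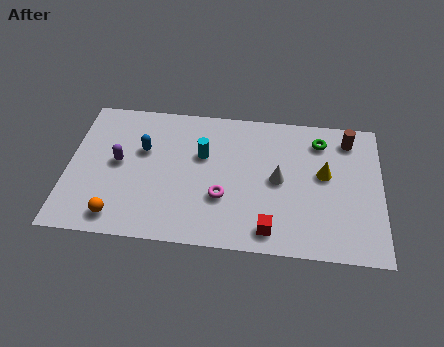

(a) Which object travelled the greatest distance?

the blue capsule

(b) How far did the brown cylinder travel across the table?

0.5

The brown cylinder moved from about (12.0, 5.9) to (11.7, 6.3), a distance of √(0.3² + 0.4²) ≈ 0.5.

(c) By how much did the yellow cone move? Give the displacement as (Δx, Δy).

(1.3, -0.3)

The yellow cone was at about (9.4, 4.6) and moved to about (10.7, 4.3).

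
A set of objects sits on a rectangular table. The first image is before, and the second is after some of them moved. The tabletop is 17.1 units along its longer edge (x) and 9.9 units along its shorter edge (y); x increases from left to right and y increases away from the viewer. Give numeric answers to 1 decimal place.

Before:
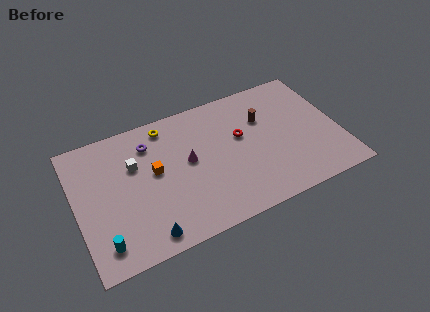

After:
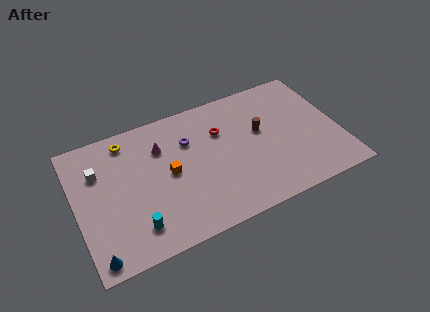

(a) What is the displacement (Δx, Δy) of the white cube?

(-2.3, 0.4)

The white cube started near (3.9, 6.5) and ended near (1.6, 6.9).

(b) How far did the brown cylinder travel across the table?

0.9

From (12.4, 6.7) to (12.1, 5.8), the brown cylinder covered √(0.3² + 0.9²) ≈ 0.9 units.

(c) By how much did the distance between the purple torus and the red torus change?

-4.0

Before: roughly 6.1 units apart; after: 2.1. That's 4.0 units closer together.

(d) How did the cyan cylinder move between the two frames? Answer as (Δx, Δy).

(2.1, 0.3)

The cyan cylinder started near (1.4, 1.7) and ended near (3.5, 2.0).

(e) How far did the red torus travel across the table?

1.5

The red torus moved from about (10.8, 5.9) to (9.6, 6.8), a distance of √(1.2² + 0.9²) ≈ 1.5.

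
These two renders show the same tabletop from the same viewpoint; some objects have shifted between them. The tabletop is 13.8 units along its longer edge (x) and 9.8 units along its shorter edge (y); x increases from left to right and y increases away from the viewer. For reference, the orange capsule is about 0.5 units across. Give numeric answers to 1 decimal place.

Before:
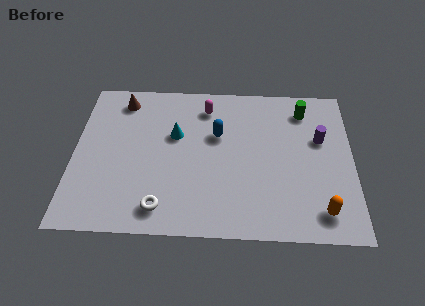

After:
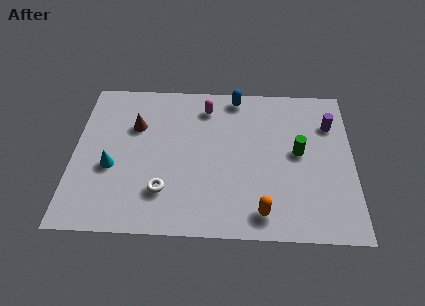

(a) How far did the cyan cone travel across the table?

3.8

From (5.0, 6.1) to (1.9, 3.9), the cyan cone covered √(3.1² + 2.2²) ≈ 3.8 units.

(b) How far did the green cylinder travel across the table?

2.8

From (11.4, 8.0) to (11.1, 5.2), the green cylinder covered √(0.3² + 2.8²) ≈ 2.8 units.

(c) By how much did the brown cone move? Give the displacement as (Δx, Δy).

(0.7, -1.7)

From the two frames, the brown cone sits at roughly (2.3, 8.3) before and (3.0, 6.6) after.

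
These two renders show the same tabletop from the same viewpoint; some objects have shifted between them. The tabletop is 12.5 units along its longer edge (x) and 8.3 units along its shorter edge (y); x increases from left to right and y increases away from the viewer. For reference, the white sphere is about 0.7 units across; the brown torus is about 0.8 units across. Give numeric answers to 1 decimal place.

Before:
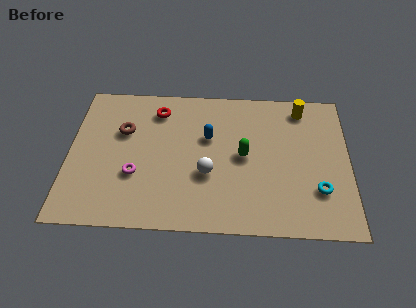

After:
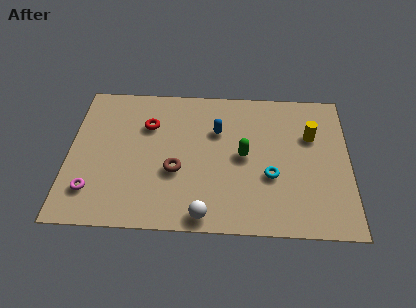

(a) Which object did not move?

the green capsule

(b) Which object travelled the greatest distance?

the brown torus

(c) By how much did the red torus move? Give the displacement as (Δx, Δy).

(-0.4, -0.9)

The red torus was at about (3.9, 6.7) and moved to about (3.5, 5.8).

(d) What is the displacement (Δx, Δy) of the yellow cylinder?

(0.4, -1.6)

The yellow cylinder was at about (10.4, 7.1) and moved to about (10.8, 5.5).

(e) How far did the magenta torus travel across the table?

2.1

From (3.0, 2.9) to (1.1, 1.9), the magenta torus covered √(1.9² + 1.0²) ≈ 2.1 units.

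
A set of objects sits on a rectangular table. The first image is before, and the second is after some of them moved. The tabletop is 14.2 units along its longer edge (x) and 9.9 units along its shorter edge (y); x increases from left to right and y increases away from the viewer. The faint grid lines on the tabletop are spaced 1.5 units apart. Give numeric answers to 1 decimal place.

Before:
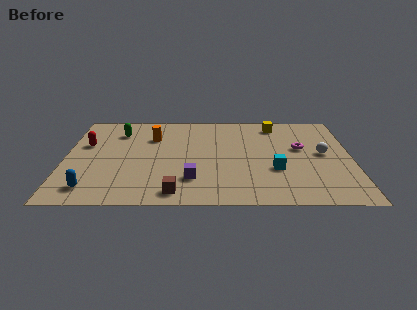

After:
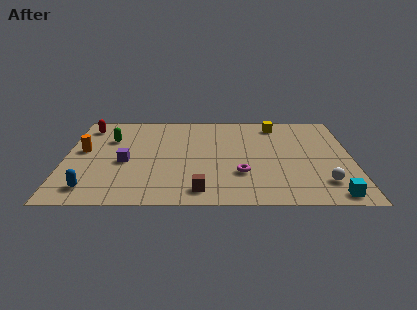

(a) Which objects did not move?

the yellow cube and the blue capsule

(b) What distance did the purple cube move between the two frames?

3.8

The purple cube was near (6.3, 2.5) before and (3.0, 4.3) after, so it travelled √(3.3² + 1.8²) ≈ 3.8 units.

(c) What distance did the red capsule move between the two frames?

2.0

The red capsule moved from about (1.0, 6.2) to (1.0, 8.2), a distance of √(0.0² + 2.0²) ≈ 2.0.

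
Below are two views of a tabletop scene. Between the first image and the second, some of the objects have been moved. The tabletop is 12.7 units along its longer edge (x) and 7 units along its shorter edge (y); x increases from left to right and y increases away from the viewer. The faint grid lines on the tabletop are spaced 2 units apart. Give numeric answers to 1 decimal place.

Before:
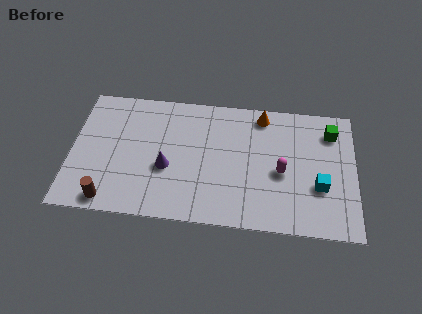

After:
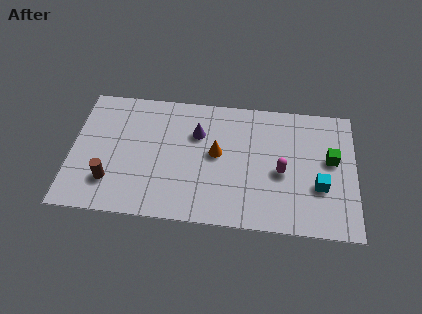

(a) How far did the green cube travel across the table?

1.5

The green cube was near (11.6, 5.5) before and (11.6, 4.0) after, so it travelled √(0.0² + 1.5²) ≈ 1.5 units.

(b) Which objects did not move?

the magenta capsule and the cyan cube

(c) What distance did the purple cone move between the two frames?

2.4

The purple cone was near (4.3, 2.8) before and (5.6, 4.8) after, so it travelled √(1.3² + 2.0²) ≈ 2.4 units.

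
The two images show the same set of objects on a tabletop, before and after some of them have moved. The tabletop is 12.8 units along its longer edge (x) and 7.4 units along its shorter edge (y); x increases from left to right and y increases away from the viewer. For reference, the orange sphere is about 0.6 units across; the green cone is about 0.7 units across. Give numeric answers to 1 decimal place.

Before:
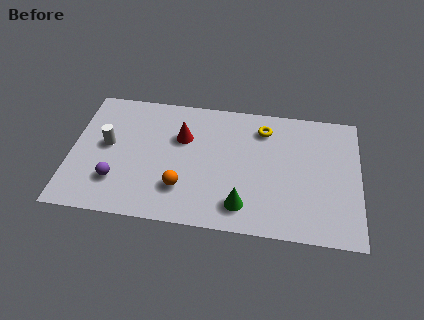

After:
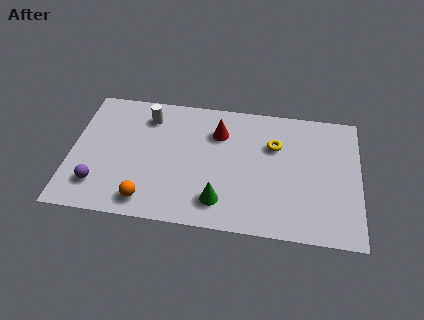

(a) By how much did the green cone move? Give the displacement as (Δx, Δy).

(-1.0, 0.1)

The green cone started near (7.7, 1.4) and ended near (6.7, 1.5).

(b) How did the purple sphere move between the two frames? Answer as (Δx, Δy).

(-0.8, -0.3)

From the two frames, the purple sphere sits at roughly (2.1, 2.0) before and (1.3, 1.7) after.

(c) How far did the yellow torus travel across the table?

1.0

From (8.5, 5.9) to (9.0, 5.0), the yellow torus covered √(0.5² + 0.9²) ≈ 1.0 units.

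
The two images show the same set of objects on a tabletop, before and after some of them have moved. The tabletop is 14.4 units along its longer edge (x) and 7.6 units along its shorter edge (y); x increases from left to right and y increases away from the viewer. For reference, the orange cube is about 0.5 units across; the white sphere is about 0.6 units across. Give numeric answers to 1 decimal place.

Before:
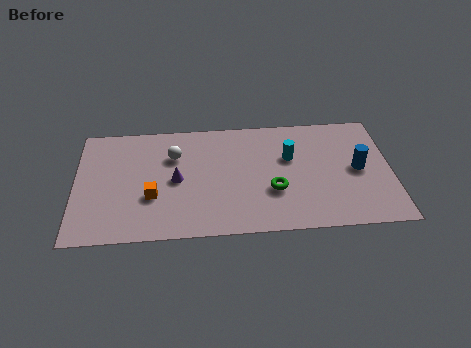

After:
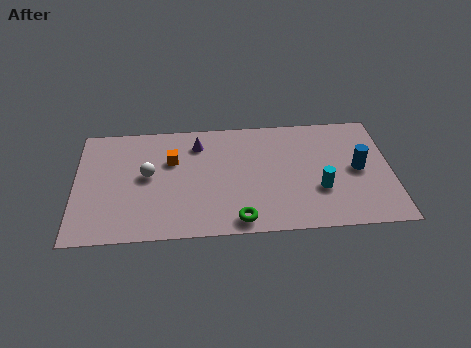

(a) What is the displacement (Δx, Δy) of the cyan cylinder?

(1.3, -2.2)

The cyan cylinder started near (9.8, 4.8) and ended near (11.1, 2.6).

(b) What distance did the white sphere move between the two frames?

1.7

From (4.5, 5.3) to (3.3, 4.1), the white sphere covered √(1.2² + 1.2²) ≈ 1.7 units.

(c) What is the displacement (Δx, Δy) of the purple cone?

(1.0, 2.3)

The purple cone started near (4.6, 3.7) and ended near (5.6, 6.0).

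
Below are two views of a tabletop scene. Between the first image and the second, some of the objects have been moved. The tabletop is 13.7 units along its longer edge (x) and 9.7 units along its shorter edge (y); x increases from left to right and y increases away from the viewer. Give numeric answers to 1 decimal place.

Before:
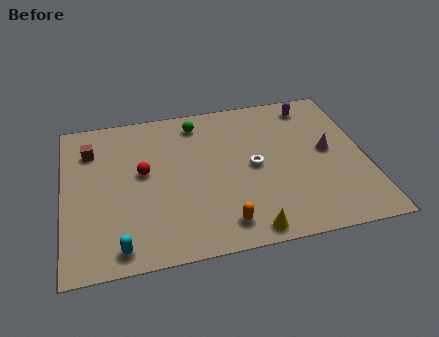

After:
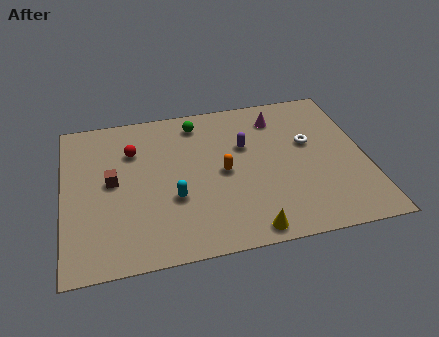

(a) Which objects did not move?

the green sphere and the yellow cone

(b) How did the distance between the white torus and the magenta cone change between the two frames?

-1.0

Before: roughly 3.4 units apart; after: 2.4. That's 1.0 units closer together.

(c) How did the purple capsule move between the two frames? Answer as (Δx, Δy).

(-3.2, -2.1)

The purple capsule was at about (11.5, 8.3) and moved to about (8.3, 6.2).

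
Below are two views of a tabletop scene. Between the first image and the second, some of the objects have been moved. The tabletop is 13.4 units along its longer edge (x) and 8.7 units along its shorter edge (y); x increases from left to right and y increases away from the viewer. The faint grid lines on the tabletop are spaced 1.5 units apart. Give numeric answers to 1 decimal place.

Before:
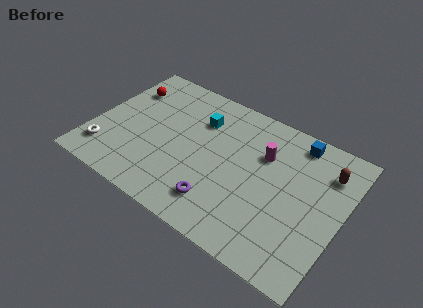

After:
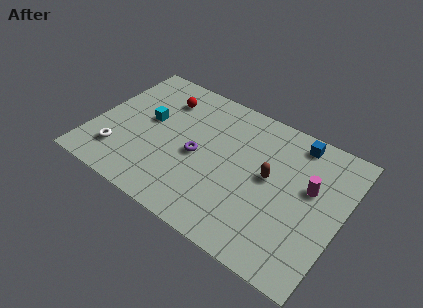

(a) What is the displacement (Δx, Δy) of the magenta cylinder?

(2.6, -0.7)

From the two frames, the magenta cylinder sits at roughly (9.0, 5.9) before and (11.6, 5.2) after.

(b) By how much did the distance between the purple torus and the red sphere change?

-4.0

They were about 7.6 units apart before and 3.6 after — 4.0 units closer together.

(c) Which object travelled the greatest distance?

the brown capsule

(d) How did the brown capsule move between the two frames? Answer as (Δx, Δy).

(-2.8, -1.9)

From the two frames, the brown capsule sits at roughly (12.3, 6.6) before and (9.5, 4.7) after.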